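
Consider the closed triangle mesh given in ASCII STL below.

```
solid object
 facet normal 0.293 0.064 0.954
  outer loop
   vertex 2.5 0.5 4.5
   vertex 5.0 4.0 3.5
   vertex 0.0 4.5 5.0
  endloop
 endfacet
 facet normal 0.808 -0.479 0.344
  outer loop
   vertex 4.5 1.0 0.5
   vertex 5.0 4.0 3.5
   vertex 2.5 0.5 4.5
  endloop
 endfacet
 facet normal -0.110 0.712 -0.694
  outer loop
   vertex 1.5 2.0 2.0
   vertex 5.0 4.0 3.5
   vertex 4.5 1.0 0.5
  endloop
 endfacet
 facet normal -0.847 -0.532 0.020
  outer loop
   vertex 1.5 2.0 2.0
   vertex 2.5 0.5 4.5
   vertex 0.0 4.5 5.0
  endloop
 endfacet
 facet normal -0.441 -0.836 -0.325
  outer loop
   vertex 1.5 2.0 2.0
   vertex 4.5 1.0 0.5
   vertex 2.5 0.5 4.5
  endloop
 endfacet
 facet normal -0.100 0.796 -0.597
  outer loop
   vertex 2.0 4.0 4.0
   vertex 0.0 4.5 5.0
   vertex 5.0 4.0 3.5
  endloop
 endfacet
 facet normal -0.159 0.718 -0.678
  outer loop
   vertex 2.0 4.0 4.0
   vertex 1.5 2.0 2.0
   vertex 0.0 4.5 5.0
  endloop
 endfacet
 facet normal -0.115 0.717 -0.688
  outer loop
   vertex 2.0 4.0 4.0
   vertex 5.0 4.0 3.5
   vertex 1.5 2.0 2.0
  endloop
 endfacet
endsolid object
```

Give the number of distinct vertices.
6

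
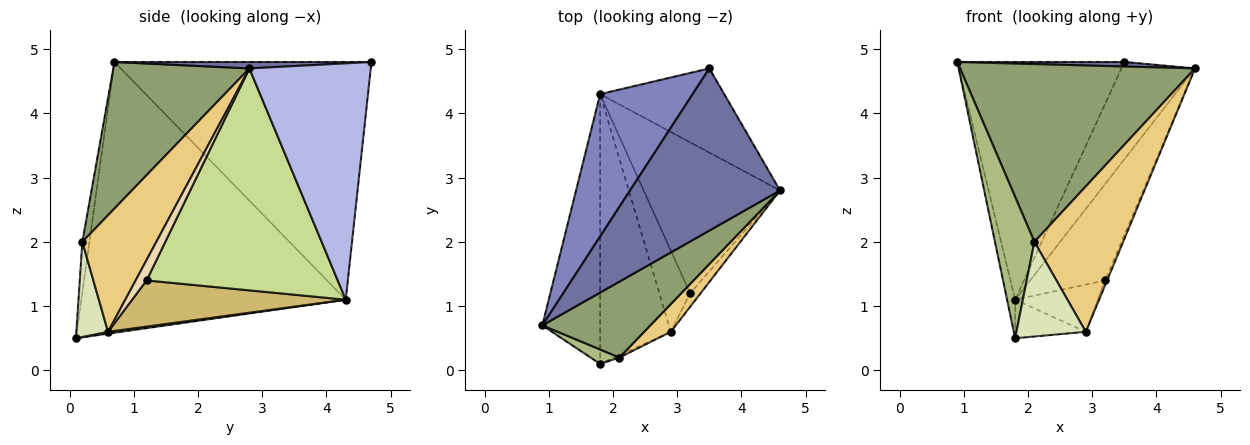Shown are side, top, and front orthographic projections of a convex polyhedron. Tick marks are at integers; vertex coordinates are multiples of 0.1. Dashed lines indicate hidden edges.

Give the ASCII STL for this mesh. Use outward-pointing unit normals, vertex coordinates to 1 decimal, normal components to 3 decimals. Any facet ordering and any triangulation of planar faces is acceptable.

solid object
 facet normal 0.043 -0.028 0.999
  outer loop
   vertex 3.5 4.7 4.8
   vertex 0.9 0.7 4.8
   vertex 4.6 2.8 4.7
  endloop
 endfacet
 facet normal -0.797 0.518 0.310
  outer loop
   vertex 1.8 4.3 1.1
   vertex 0.9 0.7 4.8
   vertex 3.5 4.7 4.8
  endloop
 endfacet
 facet normal -0.978 0.030 -0.209
  outer loop
   vertex 1.8 4.3 1.1
   vertex 1.8 0.1 0.5
   vertex 0.9 0.7 4.8
  endloop
 endfacet
 facet normal 0.780 0.473 -0.410
  outer loop
   vertex 1.8 4.3 1.1
   vertex 3.5 4.7 4.8
   vertex 4.6 2.8 4.7
  endloop
 endfacet
 facet normal 0.470 -0.812 0.346
  outer loop
   vertex 2.1 0.2 2.0
   vertex 4.6 2.8 4.7
   vertex 0.9 0.7 4.8
  endloop
 endfacet
 facet normal -0.174 -0.980 0.100
  outer loop
   vertex 2.1 0.2 2.0
   vertex 0.9 0.7 4.8
   vertex 1.8 0.1 0.5
  endloop
 endfacet
 facet normal 0.808 0.317 -0.496
  outer loop
   vertex 3.2 1.2 1.4
   vertex 1.8 4.3 1.1
   vertex 4.6 2.8 4.7
  endloop
 endfacet
 facet normal 0.415 -0.909 -0.022
  outer loop
   vertex 2.9 0.6 0.6
   vertex 2.1 0.2 2.0
   vertex 1.8 0.1 0.5
  endloop
 endfacet
 facet normal 0.026 0.141 -0.990
  outer loop
   vertex 2.9 0.6 0.6
   vertex 1.8 0.1 0.5
   vertex 1.8 4.3 1.1
  endloop
 endfacet
 facet normal 0.792 0.307 -0.527
  outer loop
   vertex 2.9 0.6 0.6
   vertex 1.8 4.3 1.1
   vertex 3.2 1.2 1.4
  endloop
 endfacet
 facet normal 0.634 -0.760 0.145
  outer loop
   vertex 2.9 0.6 0.6
   vertex 4.6 2.8 4.7
   vertex 2.1 0.2 2.0
  endloop
 endfacet
 facet normal 0.877 0.163 -0.451
  outer loop
   vertex 2.9 0.6 0.6
   vertex 3.2 1.2 1.4
   vertex 4.6 2.8 4.7
  endloop
 endfacet
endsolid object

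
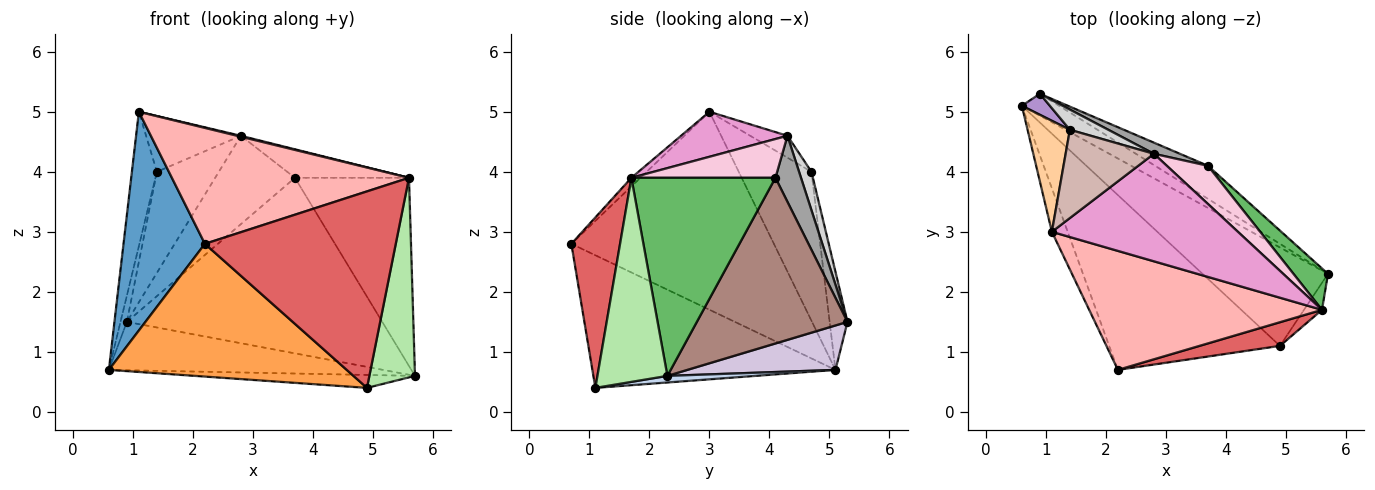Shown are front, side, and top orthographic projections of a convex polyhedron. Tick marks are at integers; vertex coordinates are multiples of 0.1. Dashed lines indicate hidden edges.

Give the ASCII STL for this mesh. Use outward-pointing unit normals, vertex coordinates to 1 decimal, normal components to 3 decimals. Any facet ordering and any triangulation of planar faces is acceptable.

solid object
 facet normal -0.925 -0.372 -0.074
  outer loop
   vertex 1.1 3.0 5.0
   vertex 0.6 5.1 0.7
   vertex 2.2 0.7 2.8
  endloop
 endfacet
 facet normal 0.052 0.130 -0.990
  outer loop
   vertex 4.9 1.1 0.4
   vertex 0.6 5.1 0.7
   vertex 5.7 2.3 0.6
  endloop
 endfacet
 facet normal -0.526 -0.514 -0.677
  outer loop
   vertex 4.9 1.1 0.4
   vertex 2.2 0.7 2.8
   vertex 0.6 5.1 0.7
  endloop
 endfacet
 facet normal -0.913 0.314 0.259
  outer loop
   vertex 1.4 4.7 4.0
   vertex 0.6 5.1 0.7
   vertex 1.1 3.0 5.0
  endloop
 endfacet
 facet normal 0.777 0.615 0.135
  outer loop
   vertex 5.6 1.7 3.9
   vertex 5.7 2.3 0.6
   vertex 3.7 4.1 3.9
  endloop
 endfacet
 facet normal 0.835 -0.545 -0.074
  outer loop
   vertex 5.6 1.7 3.9
   vertex 4.9 1.1 0.4
   vertex 5.7 2.3 0.6
  endloop
 endfacet
 facet normal 0.246 -0.962 0.116
  outer loop
   vertex 5.6 1.7 3.9
   vertex 2.2 0.7 2.8
   vertex 4.9 1.1 0.4
  endloop
 endfacet
 facet normal -0.026 -0.698 0.716
  outer loop
   vertex 5.6 1.7 3.9
   vertex 1.1 3.0 5.0
   vertex 2.2 0.7 2.8
  endloop
 endfacet
 facet normal -0.909 0.325 0.260
  outer loop
   vertex 0.9 5.3 1.5
   vertex 0.6 5.1 0.7
   vertex 1.4 4.7 4.0
  endloop
 endfacet
 facet normal 0.442 0.817 -0.370
  outer loop
   vertex 0.9 5.3 1.5
   vertex 5.7 2.3 0.6
   vertex 0.6 5.1 0.7
  endloop
 endfacet
 facet normal 0.501 0.850 -0.160
  outer loop
   vertex 0.9 5.3 1.5
   vertex 3.7 4.1 3.9
   vertex 5.7 2.3 0.6
  endloop
 endfacet
 facet normal -0.205 0.523 0.827
  outer loop
   vertex 2.8 4.3 4.6
   vertex 1.4 4.7 4.0
   vertex 1.1 3.0 5.0
  endloop
 endfacet
 facet normal 0.235 -0.008 0.972
  outer loop
   vertex 2.8 4.3 4.6
   vertex 1.1 3.0 5.0
   vertex 5.6 1.7 3.9
  endloop
 endfacet
 facet normal 0.603 0.477 0.639
  outer loop
   vertex 2.8 4.3 4.6
   vertex 5.6 1.7 3.9
   vertex 3.7 4.1 3.9
  endloop
 endfacet
 facet normal 0.303 0.946 0.119
  outer loop
   vertex 2.8 4.3 4.6
   vertex 3.7 4.1 3.9
   vertex 0.9 5.3 1.5
  endloop
 endfacet
 facet normal 0.192 0.962 0.192
  outer loop
   vertex 2.8 4.3 4.6
   vertex 0.9 5.3 1.5
   vertex 1.4 4.7 4.0
  endloop
 endfacet
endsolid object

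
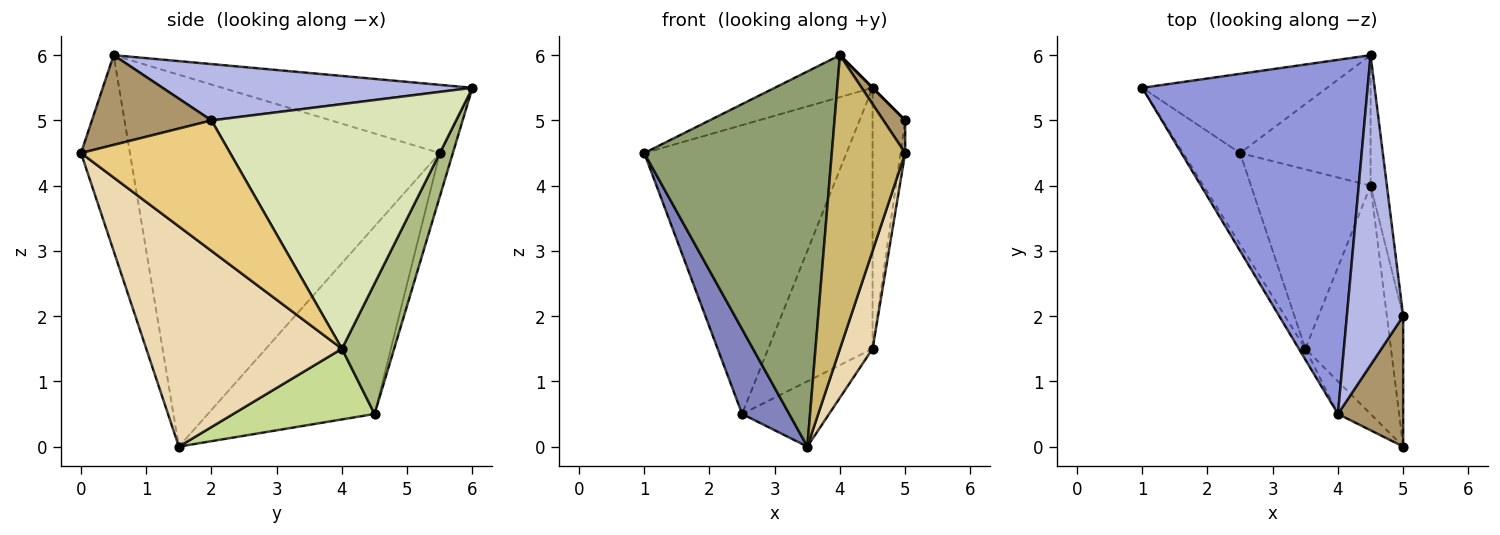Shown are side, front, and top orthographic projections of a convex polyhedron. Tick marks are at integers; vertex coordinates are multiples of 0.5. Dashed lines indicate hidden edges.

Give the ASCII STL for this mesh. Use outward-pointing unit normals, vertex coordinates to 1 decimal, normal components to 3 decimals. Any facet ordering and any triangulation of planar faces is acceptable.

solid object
 facet normal -0.062 0.963 -0.264
  outer loop
   vertex 2.5 4.5 0.5
   vertex 1.0 5.5 4.5
   vertex 4.5 6.0 5.5
  endloop
 endfacet
 facet normal -0.924 -0.261 -0.281
  outer loop
   vertex 2.5 4.5 0.5
   vertex 3.5 1.5 0.0
   vertex 1.0 5.5 4.5
  endloop
 endfacet
 facet normal -0.288 0.113 0.951
  outer loop
   vertex 4.0 0.5 6.0
   vertex 4.5 6.0 5.5
   vertex 1.0 5.5 4.5
  endloop
 endfacet
 facet normal 0.707 0.000 0.707
  outer loop
   vertex 4.0 0.5 6.0
   vertex 5.0 2.0 5.0
   vertex 4.5 6.0 5.5
  endloop
 endfacet
 facet normal -0.855 -0.518 -0.015
  outer loop
   vertex 4.0 0.5 6.0
   vertex 1.0 5.5 4.5
   vertex 3.5 1.5 0.0
  endloop
 endfacet
 facet normal 0.408 0.816 -0.408
  outer loop
   vertex 4.5 4.0 1.5
   vertex 2.5 4.5 0.5
   vertex 4.5 6.0 5.5
  endloop
 endfacet
 facet normal 0.485 0.299 -0.822
  outer loop
   vertex 4.5 4.0 1.5
   vertex 3.5 1.5 0.0
   vertex 2.5 4.5 0.5
  endloop
 endfacet
 facet normal 0.989 0.132 -0.066
  outer loop
   vertex 4.5 4.0 1.5
   vertex 4.5 6.0 5.5
   vertex 5.0 2.0 5.0
  endloop
 endfacet
 facet normal 0.800 -0.145 0.582
  outer loop
   vertex 5.0 0.0 4.5
   vertex 5.0 2.0 5.0
   vertex 4.0 0.5 6.0
  endloop
 endfacet
 facet normal -0.552 -0.829 -0.092
  outer loop
   vertex 5.0 0.0 4.5
   vertex 4.0 0.5 6.0
   vertex 3.5 1.5 0.0
  endloop
 endfacet
 facet normal 0.992 0.031 -0.124
  outer loop
   vertex 5.0 0.0 4.5
   vertex 4.5 4.0 1.5
   vertex 5.0 2.0 5.0
  endloop
 endfacet
 facet normal 0.921 -0.153 -0.358
  outer loop
   vertex 5.0 0.0 4.5
   vertex 3.5 1.5 0.0
   vertex 4.5 4.0 1.5
  endloop
 endfacet
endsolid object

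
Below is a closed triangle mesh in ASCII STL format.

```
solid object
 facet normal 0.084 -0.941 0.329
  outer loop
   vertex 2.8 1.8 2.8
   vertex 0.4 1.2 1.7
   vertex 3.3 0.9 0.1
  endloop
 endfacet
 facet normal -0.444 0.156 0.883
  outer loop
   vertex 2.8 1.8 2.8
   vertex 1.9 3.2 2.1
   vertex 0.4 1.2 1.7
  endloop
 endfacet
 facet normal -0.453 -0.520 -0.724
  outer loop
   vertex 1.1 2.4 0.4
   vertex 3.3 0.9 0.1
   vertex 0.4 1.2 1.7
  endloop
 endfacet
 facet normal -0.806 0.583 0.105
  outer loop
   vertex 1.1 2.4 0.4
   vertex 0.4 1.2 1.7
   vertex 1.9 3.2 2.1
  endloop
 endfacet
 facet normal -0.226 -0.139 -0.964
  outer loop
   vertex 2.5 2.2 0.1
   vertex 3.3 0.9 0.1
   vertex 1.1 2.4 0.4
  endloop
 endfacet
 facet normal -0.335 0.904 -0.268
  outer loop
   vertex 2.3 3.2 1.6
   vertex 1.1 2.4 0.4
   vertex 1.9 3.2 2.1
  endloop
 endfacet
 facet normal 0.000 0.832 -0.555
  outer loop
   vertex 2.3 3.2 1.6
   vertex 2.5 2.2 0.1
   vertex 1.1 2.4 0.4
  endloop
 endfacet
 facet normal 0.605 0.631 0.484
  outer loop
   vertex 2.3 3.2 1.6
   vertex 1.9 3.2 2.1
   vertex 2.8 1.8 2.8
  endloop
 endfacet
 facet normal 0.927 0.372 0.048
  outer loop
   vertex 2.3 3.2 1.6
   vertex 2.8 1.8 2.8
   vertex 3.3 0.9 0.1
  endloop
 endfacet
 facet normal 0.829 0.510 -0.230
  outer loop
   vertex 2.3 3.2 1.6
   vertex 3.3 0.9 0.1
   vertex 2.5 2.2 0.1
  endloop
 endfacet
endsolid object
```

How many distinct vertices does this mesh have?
7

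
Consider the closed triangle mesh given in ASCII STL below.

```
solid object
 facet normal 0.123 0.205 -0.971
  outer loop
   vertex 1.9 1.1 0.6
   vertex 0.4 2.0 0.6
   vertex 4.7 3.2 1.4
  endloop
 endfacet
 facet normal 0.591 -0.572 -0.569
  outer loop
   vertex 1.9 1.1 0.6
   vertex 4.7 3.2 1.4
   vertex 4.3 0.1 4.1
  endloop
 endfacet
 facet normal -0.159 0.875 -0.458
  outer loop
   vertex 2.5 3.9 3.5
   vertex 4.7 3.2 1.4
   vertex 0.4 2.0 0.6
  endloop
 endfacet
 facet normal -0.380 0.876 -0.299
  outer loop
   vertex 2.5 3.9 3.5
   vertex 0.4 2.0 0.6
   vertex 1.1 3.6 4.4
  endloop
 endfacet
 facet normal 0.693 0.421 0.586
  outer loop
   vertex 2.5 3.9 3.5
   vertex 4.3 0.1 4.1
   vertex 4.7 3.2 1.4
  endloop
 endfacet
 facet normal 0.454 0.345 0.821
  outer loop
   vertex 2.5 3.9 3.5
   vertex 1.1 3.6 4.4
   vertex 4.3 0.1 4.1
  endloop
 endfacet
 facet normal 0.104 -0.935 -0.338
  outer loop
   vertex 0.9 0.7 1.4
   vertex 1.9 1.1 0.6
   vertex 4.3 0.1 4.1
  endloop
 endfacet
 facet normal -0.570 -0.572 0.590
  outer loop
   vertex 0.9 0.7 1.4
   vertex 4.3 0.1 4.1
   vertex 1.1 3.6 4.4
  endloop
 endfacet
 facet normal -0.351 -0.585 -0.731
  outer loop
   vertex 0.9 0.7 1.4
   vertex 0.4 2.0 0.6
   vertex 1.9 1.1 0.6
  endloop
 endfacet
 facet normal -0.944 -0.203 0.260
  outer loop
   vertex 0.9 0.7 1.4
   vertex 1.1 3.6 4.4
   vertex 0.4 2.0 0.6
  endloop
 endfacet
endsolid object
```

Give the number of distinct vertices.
7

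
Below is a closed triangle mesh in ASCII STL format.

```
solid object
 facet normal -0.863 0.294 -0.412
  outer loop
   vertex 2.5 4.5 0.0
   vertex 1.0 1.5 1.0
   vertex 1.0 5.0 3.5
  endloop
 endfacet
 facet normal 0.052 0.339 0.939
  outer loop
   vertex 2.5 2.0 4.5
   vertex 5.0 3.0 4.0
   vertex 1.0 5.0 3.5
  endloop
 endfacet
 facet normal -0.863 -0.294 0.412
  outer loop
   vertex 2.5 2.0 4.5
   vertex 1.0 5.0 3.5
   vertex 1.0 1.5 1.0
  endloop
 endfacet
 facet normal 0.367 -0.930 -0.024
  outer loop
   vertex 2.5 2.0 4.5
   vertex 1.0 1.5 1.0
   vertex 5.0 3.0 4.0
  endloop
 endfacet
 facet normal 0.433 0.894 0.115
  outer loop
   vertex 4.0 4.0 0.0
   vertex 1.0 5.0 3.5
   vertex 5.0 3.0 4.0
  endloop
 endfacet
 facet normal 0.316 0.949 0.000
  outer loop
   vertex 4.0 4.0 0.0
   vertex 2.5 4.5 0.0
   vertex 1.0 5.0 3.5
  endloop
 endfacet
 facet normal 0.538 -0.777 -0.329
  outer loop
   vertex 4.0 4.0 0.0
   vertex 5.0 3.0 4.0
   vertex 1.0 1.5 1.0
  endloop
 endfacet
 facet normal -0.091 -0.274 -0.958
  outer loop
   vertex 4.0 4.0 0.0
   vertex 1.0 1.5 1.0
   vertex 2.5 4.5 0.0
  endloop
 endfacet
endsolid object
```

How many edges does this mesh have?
12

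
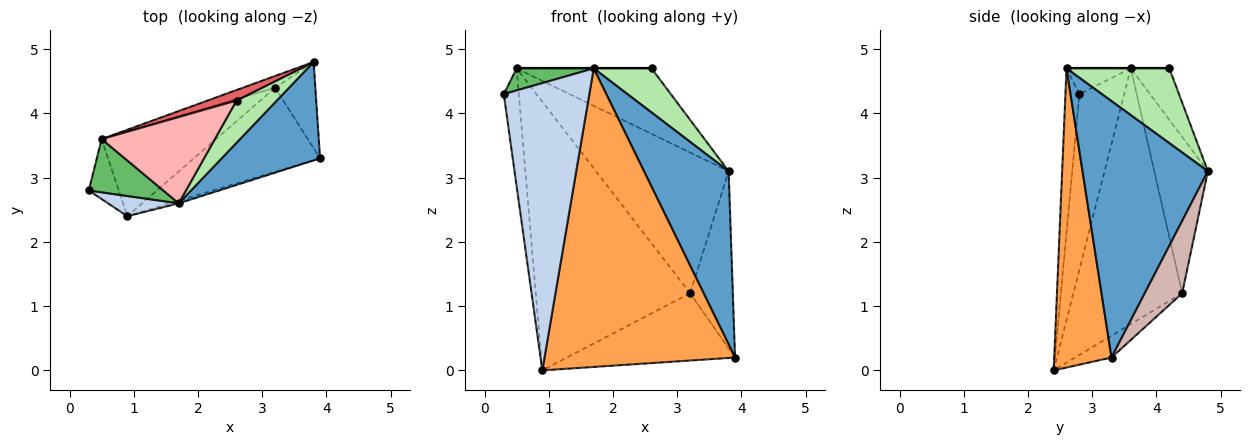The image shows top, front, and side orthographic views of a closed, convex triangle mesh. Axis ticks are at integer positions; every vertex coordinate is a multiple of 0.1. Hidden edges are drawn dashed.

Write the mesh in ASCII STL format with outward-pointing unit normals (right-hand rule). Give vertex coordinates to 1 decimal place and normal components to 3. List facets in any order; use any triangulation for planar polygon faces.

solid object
 facet normal 0.790 -0.533 0.303
  outer loop
   vertex 1.7 2.6 4.7
   vertex 3.9 3.3 0.2
   vertex 3.8 4.8 3.1
  endloop
 endfacet
 facet normal -0.160 -0.985 0.069
  outer loop
   vertex 1.7 2.6 4.7
   vertex 0.3 2.8 4.3
   vertex 0.9 2.4 0.0
  endloop
 endfacet
 facet normal 0.288 -0.958 -0.008
  outer loop
   vertex 1.7 2.6 4.7
   vertex 0.9 2.4 0.0
   vertex 3.9 3.3 0.2
  endloop
 endfacet
 facet normal -0.936 0.314 -0.160
  outer loop
   vertex 0.5 3.6 4.7
   vertex 0.9 2.4 0.0
   vertex 0.3 2.8 4.3
  endloop
 endfacet
 facet normal -0.304 -0.364 0.880
  outer loop
   vertex 0.5 3.6 4.7
   vertex 0.3 2.8 4.3
   vertex 1.7 2.6 4.7
  endloop
 endfacet
 facet normal 0.789 -0.444 0.425
  outer loop
   vertex 2.6 4.2 4.7
   vertex 1.7 2.6 4.7
   vertex 3.8 4.8 3.1
  endloop
 endfacet
 facet normal -0.271 0.950 0.153
  outer loop
   vertex 2.6 4.2 4.7
   vertex 3.8 4.8 3.1
   vertex 0.5 3.6 4.7
  endloop
 endfacet
 facet normal 0.000 0.000 1.000
  outer loop
   vertex 2.6 4.2 4.7
   vertex 0.5 3.6 4.7
   vertex 1.7 2.6 4.7
  endloop
 endfacet
 facet normal -0.558 0.791 -0.250
  outer loop
   vertex 3.2 4.4 1.2
   vertex 0.9 2.4 0.0
   vertex 0.5 3.6 4.7
  endloop
 endfacet
 facet normal -0.134 0.619 -0.774
  outer loop
   vertex 3.2 4.4 1.2
   vertex 3.9 3.3 0.2
   vertex 0.9 2.4 0.0
  endloop
 endfacet
 facet normal -0.373 0.925 -0.077
  outer loop
   vertex 3.2 4.4 1.2
   vertex 0.5 3.6 4.7
   vertex 3.8 4.8 3.1
  endloop
 endfacet
 facet normal 0.619 0.706 -0.344
  outer loop
   vertex 3.2 4.4 1.2
   vertex 3.8 4.8 3.1
   vertex 3.9 3.3 0.2
  endloop
 endfacet
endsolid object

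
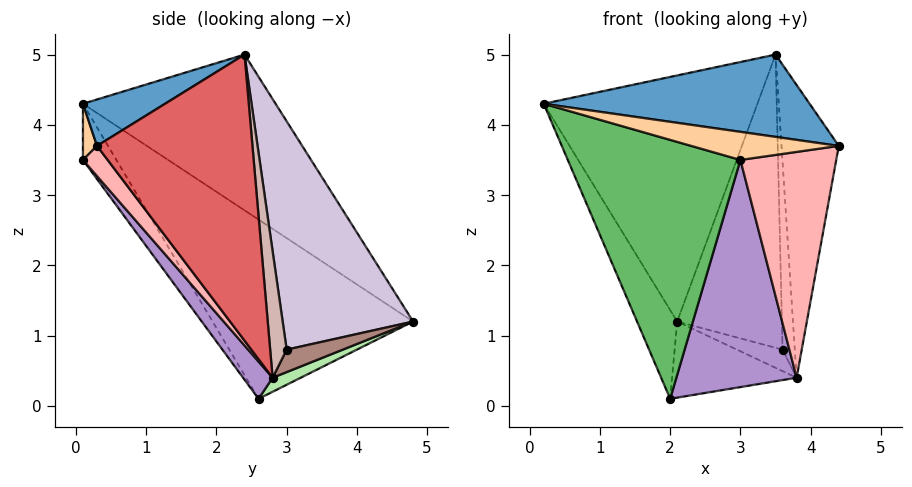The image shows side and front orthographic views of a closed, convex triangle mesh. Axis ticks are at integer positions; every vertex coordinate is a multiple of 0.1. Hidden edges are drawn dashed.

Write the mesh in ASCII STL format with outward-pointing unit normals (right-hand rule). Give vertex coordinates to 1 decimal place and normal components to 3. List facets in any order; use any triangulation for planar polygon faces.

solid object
 facet normal 0.147 -0.474 0.868
  outer loop
   vertex 3.5 2.4 5.0
   vertex 0.2 0.1 4.3
   vertex 4.4 0.3 3.7
  endloop
 endfacet
 facet normal -0.544 0.604 0.582
  outer loop
   vertex 3.5 2.4 5.0
   vertex 2.1 4.8 1.2
   vertex 0.2 0.1 4.3
  endloop
 endfacet
 facet normal -0.938 0.188 -0.290
  outer loop
   vertex 2.0 2.6 0.1
   vertex 0.2 0.1 4.3
   vertex 2.1 4.8 1.2
  endloop
 endfacet
 facet normal 0.090 -0.945 0.315
  outer loop
   vertex 3.0 0.1 3.5
   vertex 4.4 0.3 3.7
   vertex 0.2 0.1 4.3
  endloop
 endfacet
 facet normal -0.158 -0.817 -0.554
  outer loop
   vertex 3.0 0.1 3.5
   vertex 0.2 0.1 4.3
   vertex 2.0 2.6 0.1
  endloop
 endfacet
 facet normal 0.100 0.441 -0.892
  outer loop
   vertex 3.8 2.8 0.4
   vertex 2.0 2.6 0.1
   vertex 2.1 4.8 1.2
  endloop
 endfacet
 facet normal 0.934 0.344 0.091
  outer loop
   vertex 3.8 2.8 0.4
   vertex 3.5 2.4 5.0
   vertex 4.4 0.3 3.7
  endloop
 endfacet
 facet normal 0.197 -0.764 -0.615
  outer loop
   vertex 3.8 2.8 0.4
   vertex 4.4 0.3 3.7
   vertex 3.0 0.1 3.5
  endloop
 endfacet
 facet normal 0.188 -0.764 -0.617
  outer loop
   vertex 3.8 2.8 0.4
   vertex 3.0 0.1 3.5
   vertex 2.0 2.6 0.1
  endloop
 endfacet
 facet normal 0.775 0.622 0.107
  outer loop
   vertex 3.6 3.0 0.8
   vertex 2.1 4.8 1.2
   vertex 3.5 2.4 5.0
  endloop
 endfacet
 facet normal 0.774 0.629 0.073
  outer loop
   vertex 3.6 3.0 0.8
   vertex 3.8 2.8 0.4
   vertex 2.1 4.8 1.2
  endloop
 endfacet
 facet normal 0.799 0.592 0.104
  outer loop
   vertex 3.6 3.0 0.8
   vertex 3.5 2.4 5.0
   vertex 3.8 2.8 0.4
  endloop
 endfacet
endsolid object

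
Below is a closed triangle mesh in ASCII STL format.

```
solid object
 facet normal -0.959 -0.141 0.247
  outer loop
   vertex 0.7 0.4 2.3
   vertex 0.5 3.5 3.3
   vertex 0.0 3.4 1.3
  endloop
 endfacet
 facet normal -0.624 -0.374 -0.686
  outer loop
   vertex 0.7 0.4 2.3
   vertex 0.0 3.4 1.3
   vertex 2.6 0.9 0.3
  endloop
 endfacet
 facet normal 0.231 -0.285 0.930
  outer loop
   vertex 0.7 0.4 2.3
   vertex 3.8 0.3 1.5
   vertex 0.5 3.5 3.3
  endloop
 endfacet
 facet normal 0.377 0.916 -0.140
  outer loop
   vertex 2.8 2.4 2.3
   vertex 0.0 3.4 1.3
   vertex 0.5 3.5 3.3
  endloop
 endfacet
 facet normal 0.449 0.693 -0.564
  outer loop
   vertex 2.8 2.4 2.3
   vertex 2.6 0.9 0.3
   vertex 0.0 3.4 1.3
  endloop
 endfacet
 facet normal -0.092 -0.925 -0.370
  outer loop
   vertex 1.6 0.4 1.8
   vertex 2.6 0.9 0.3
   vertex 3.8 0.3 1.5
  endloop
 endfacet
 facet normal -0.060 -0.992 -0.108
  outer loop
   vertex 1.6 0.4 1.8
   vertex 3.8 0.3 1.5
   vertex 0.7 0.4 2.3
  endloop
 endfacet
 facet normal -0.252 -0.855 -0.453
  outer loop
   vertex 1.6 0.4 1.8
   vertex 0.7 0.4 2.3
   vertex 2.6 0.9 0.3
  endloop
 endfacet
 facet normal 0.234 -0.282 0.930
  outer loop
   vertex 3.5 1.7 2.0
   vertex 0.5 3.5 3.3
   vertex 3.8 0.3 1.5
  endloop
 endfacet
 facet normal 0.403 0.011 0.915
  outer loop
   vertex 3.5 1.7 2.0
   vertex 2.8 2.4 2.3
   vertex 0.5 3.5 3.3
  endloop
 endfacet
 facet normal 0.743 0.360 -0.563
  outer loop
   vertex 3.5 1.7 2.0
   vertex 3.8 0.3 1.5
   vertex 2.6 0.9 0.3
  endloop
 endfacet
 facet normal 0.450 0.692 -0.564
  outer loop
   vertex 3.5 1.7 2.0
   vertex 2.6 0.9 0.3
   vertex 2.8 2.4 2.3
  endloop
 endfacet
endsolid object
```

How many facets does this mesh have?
12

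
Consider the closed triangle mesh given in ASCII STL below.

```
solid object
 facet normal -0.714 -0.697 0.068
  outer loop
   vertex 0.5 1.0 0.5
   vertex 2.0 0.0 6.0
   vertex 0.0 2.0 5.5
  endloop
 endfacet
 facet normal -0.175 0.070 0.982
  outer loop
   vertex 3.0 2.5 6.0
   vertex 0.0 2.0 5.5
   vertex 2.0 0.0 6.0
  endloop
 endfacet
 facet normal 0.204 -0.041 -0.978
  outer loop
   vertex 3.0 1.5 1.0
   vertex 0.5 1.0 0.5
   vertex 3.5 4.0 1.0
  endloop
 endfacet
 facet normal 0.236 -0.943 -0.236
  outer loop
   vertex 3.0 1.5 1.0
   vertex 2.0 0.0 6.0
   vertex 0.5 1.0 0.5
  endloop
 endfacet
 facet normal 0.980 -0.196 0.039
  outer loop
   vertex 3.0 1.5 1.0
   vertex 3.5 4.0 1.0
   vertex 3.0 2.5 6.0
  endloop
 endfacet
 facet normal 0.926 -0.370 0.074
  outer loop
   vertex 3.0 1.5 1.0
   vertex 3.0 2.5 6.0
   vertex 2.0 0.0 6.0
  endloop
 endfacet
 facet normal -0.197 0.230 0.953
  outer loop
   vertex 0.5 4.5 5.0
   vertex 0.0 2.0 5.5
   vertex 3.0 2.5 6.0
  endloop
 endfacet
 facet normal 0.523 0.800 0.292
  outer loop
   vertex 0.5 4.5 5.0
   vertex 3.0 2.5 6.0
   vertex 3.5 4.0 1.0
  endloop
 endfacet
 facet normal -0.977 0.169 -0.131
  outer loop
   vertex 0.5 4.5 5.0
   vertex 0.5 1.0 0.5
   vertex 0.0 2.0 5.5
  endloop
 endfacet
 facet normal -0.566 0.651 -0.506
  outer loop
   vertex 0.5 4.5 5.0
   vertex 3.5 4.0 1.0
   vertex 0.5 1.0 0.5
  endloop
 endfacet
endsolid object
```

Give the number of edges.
15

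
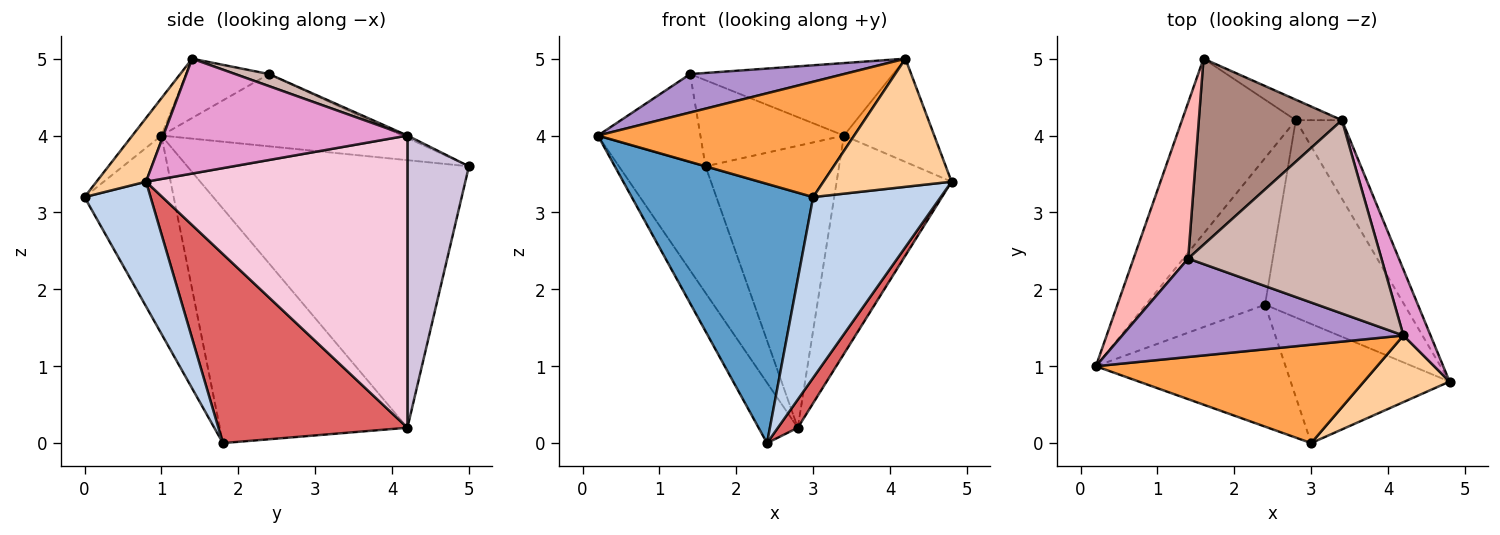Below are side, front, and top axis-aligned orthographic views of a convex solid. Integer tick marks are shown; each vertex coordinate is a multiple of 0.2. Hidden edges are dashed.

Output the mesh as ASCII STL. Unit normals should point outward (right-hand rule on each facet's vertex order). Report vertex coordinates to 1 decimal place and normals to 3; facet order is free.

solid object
 facet normal -0.406 -0.827 -0.389
  outer loop
   vertex 3.0 0.0 3.2
   vertex 0.2 1.0 4.0
   vertex 2.4 1.8 0.0
  endloop
 endfacet
 facet normal 0.397 -0.766 -0.505
  outer loop
   vertex 3.0 0.0 3.2
   vertex 2.4 1.8 0.0
   vertex 4.8 0.8 3.4
  endloop
 endfacet
 facet normal -0.086 -0.758 0.647
  outer loop
   vertex 3.0 0.0 3.2
   vertex 4.2 1.4 5.0
   vertex 0.2 1.0 4.0
  endloop
 endfacet
 facet normal 0.324 -0.839 0.436
  outer loop
   vertex 3.0 0.0 3.2
   vertex 4.8 0.8 3.4
   vertex 4.2 1.4 5.0
  endloop
 endfacet
 facet normal -0.885 0.272 -0.377
  outer loop
   vertex 2.8 4.2 0.2
   vertex 0.2 1.0 4.0
   vertex 1.6 5.0 3.6
  endloop
 endfacet
 facet normal -0.876 0.183 -0.445
  outer loop
   vertex 2.8 4.2 0.2
   vertex 2.4 1.8 0.0
   vertex 0.2 1.0 4.0
  endloop
 endfacet
 facet normal 0.802 -0.084 -0.591
  outer loop
   vertex 2.8 4.2 0.2
   vertex 4.8 0.8 3.4
   vertex 2.4 1.8 0.0
  endloop
 endfacet
 facet normal -0.756 0.322 0.571
  outer loop
   vertex 1.4 2.4 4.8
   vertex 1.6 5.0 3.6
   vertex 0.2 1.0 4.0
  endloop
 endfacet
 facet normal -0.193 -0.357 0.914
  outer loop
   vertex 1.4 2.4 4.8
   vertex 0.2 1.0 4.0
   vertex 4.2 1.4 5.0
  endloop
 endfacet
 facet normal 0.417 0.906 -0.066
  outer loop
   vertex 3.4 4.2 4.0
   vertex 2.8 4.2 0.2
   vertex 1.6 5.0 3.6
  endloop
 endfacet
 facet normal -0.015 0.420 0.907
  outer loop
   vertex 3.4 4.2 4.0
   vertex 1.6 5.0 3.6
   vertex 1.4 2.4 4.8
  endloop
 endfacet
 facet normal 0.058 0.351 0.935
  outer loop
   vertex 3.4 4.2 4.0
   vertex 1.4 2.4 4.8
   vertex 4.2 1.4 5.0
  endloop
 endfacet
 facet normal 0.916 0.339 0.216
  outer loop
   vertex 3.4 4.2 4.0
   vertex 4.2 1.4 5.0
   vertex 4.8 0.8 3.4
  endloop
 endfacet
 facet normal 0.906 0.398 -0.143
  outer loop
   vertex 3.4 4.2 4.0
   vertex 4.8 0.8 3.4
   vertex 2.8 4.2 0.2
  endloop
 endfacet
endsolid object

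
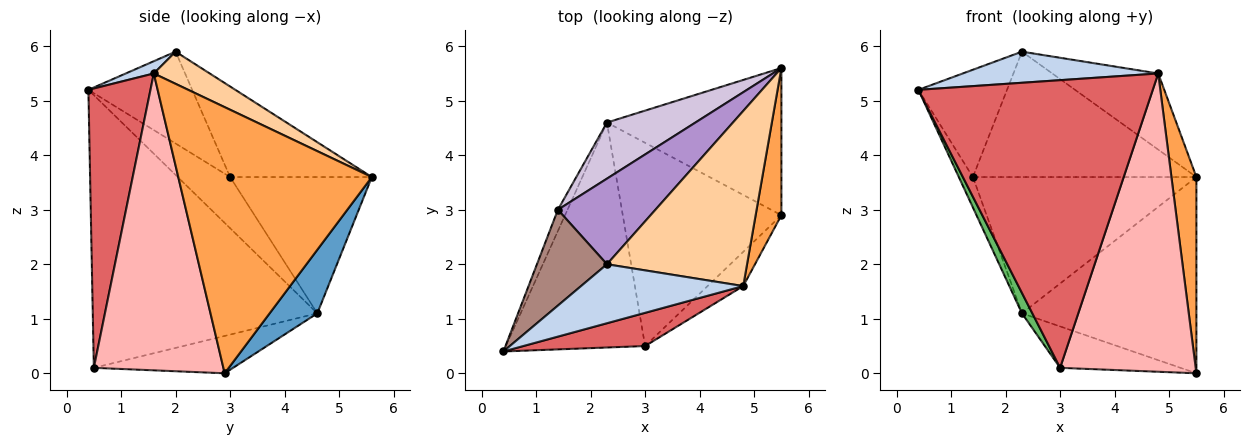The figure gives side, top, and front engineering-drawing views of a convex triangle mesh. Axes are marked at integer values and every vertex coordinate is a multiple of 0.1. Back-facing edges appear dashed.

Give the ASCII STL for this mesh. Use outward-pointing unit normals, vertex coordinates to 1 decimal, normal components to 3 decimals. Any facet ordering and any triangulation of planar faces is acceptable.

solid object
 facet normal 0.214 0.782 -0.586
  outer loop
   vertex 2.3 4.6 1.1
   vertex 5.5 5.6 3.6
   vertex 5.5 2.9 0.0
  endloop
 endfacet
 facet normal 0.067 -0.465 0.883
  outer loop
   vertex 4.8 1.6 5.5
   vertex 2.3 2.0 5.9
   vertex 0.4 0.4 5.2
  endloop
 endfacet
 facet normal 0.987 -0.127 0.096
  outer loop
   vertex 4.8 1.6 5.5
   vertex 5.5 2.9 0.0
   vertex 5.5 5.6 3.6
  endloop
 endfacet
 facet normal 0.206 0.390 0.897
  outer loop
   vertex 4.8 1.6 5.5
   vertex 5.5 5.6 3.6
   vertex 2.3 2.0 5.9
  endloop
 endfacet
 facet normal -0.890 -0.041 -0.454
  outer loop
   vertex 3.0 0.5 0.1
   vertex 0.4 0.4 5.2
   vertex 2.3 4.6 1.1
  endloop
 endfacet
 facet normal -0.225 0.194 -0.955
  outer loop
   vertex 3.0 0.5 0.1
   vertex 2.3 4.6 1.1
   vertex 5.5 2.9 0.0
  endloop
 endfacet
 facet normal 0.254 -0.961 0.111
  outer loop
   vertex 3.0 0.5 0.1
   vertex 4.8 1.6 5.5
   vertex 0.4 0.4 5.2
  endloop
 endfacet
 facet normal 0.688 -0.721 -0.083
  outer loop
   vertex 3.0 0.5 0.1
   vertex 5.5 2.9 0.0
   vertex 4.8 1.6 5.5
  endloop
 endfacet
 facet normal -0.464 0.732 0.500
  outer loop
   vertex 1.4 3.0 3.6
   vertex 2.3 2.0 5.9
   vertex 5.5 5.6 3.6
  endloop
 endfacet
 facet normal -0.506 0.798 0.328
  outer loop
   vertex 1.4 3.0 3.6
   vertex 5.5 5.6 3.6
   vertex 2.3 4.6 1.1
  endloop
 endfacet
 facet normal -0.658 0.562 0.502
  outer loop
   vertex 1.4 3.0 3.6
   vertex 0.4 0.4 5.2
   vertex 2.3 2.0 5.9
  endloop
 endfacet
 facet normal -0.950 0.256 -0.178
  outer loop
   vertex 1.4 3.0 3.6
   vertex 2.3 4.6 1.1
   vertex 0.4 0.4 5.2
  endloop
 endfacet
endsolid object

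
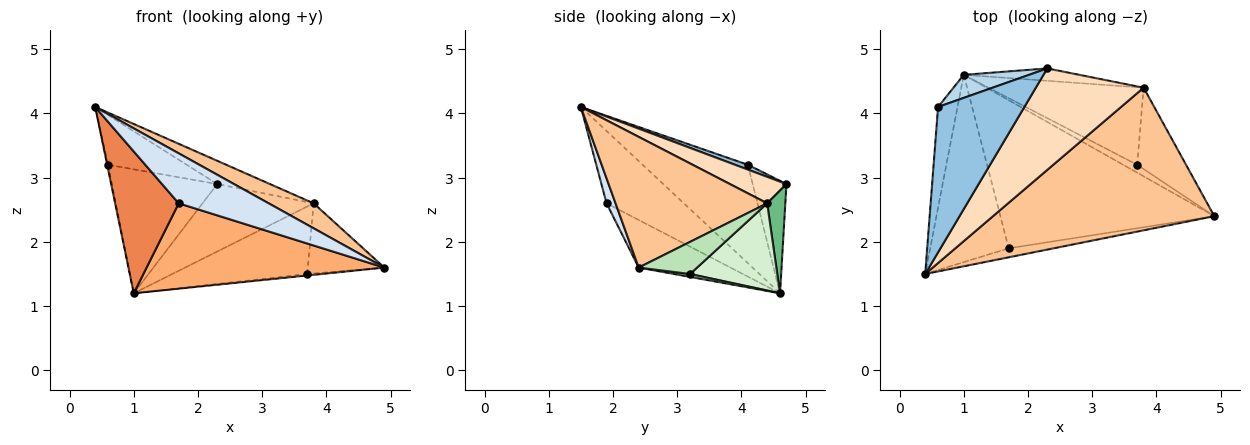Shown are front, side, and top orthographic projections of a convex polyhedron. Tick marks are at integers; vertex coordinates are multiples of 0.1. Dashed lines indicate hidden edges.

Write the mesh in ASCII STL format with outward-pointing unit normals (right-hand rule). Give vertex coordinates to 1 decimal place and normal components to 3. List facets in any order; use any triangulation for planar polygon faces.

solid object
 facet normal -0.981 0.008 -0.194
  outer loop
   vertex 0.6 4.1 3.2
   vertex 1.0 4.6 1.2
   vertex 0.4 1.5 4.1
  endloop
 endfacet
 facet normal 0.053 0.323 0.945
  outer loop
   vertex 0.6 4.1 3.2
   vertex 0.4 1.5 4.1
   vertex 2.3 4.7 2.9
  endloop
 endfacet
 facet normal -0.300 0.938 0.174
  outer loop
   vertex 0.6 4.1 3.2
   vertex 2.3 4.7 2.9
   vertex 1.0 4.6 1.2
  endloop
 endfacet
 facet normal 0.098 -0.979 -0.176
  outer loop
   vertex 1.7 1.9 2.6
   vertex 4.9 2.4 1.6
   vertex 0.4 1.5 4.1
  endloop
 endfacet
 facet normal -0.592 -0.487 -0.643
  outer loop
   vertex 1.7 1.9 2.6
   vertex 0.4 1.5 4.1
   vertex 1.0 4.6 1.2
  endloop
 endfacet
 facet normal -0.189 -0.490 -0.851
  outer loop
   vertex 1.7 1.9 2.6
   vertex 1.0 4.6 1.2
   vertex 4.9 2.4 1.6
  endloop
 endfacet
 facet normal 0.503 -0.149 0.851
  outer loop
   vertex 3.8 4.4 2.6
   vertex 0.4 1.5 4.1
   vertex 4.9 2.4 1.6
  endloop
 endfacet
 facet normal 0.233 0.217 0.948
  outer loop
   vertex 3.8 4.4 2.6
   vertex 2.3 4.7 2.9
   vertex 0.4 1.5 4.1
  endloop
 endfacet
 facet normal 0.159 0.971 -0.178
  outer loop
   vertex 3.8 4.4 2.6
   vertex 1.0 4.6 1.2
   vertex 2.3 4.7 2.9
  endloop
 endfacet
 facet normal 0.201 0.181 -0.963
  outer loop
   vertex 3.7 3.2 1.5
   vertex 4.9 2.4 1.6
   vertex 1.0 4.6 1.2
  endloop
 endfacet
 facet normal 0.446 0.584 -0.678
  outer loop
   vertex 3.7 3.2 1.5
   vertex 3.8 4.4 2.6
   vertex 4.9 2.4 1.6
  endloop
 endfacet
 facet normal 0.390 0.604 -0.695
  outer loop
   vertex 3.7 3.2 1.5
   vertex 1.0 4.6 1.2
   vertex 3.8 4.4 2.6
  endloop
 endfacet
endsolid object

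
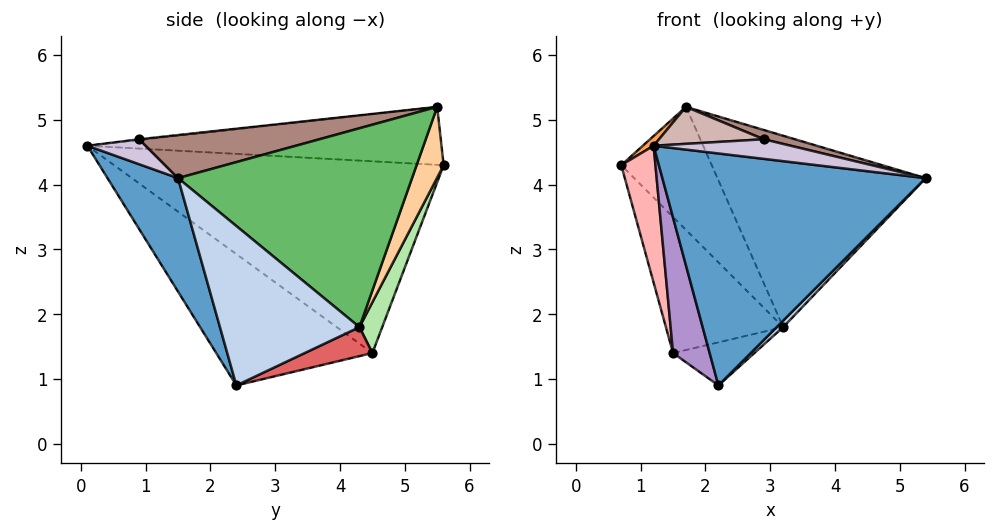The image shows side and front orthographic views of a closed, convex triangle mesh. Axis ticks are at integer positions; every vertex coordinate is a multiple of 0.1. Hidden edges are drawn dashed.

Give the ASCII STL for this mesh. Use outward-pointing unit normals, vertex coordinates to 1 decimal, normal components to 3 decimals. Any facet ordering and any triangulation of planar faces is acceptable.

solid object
 facet normal 0.229 -0.853 -0.469
  outer loop
   vertex 2.2 2.4 0.9
   vertex 5.4 1.5 4.1
   vertex 1.2 0.1 4.6
  endloop
 endfacet
 facet normal 0.702 -0.033 -0.711
  outer loop
   vertex 3.2 4.3 1.8
   vertex 5.4 1.5 4.1
   vertex 2.2 2.4 0.9
  endloop
 endfacet
 facet normal -0.670 -0.020 0.742
  outer loop
   vertex 1.7 5.5 5.2
   vertex 0.7 5.6 4.3
   vertex 1.2 0.1 4.6
  endloop
 endfacet
 facet normal 0.280 0.937 -0.207
  outer loop
   vertex 1.7 5.5 5.2
   vertex 3.2 4.3 1.8
   vertex 0.7 5.6 4.3
  endloop
 endfacet
 facet normal 0.744 0.662 0.094
  outer loop
   vertex 1.7 5.5 5.2
   vertex 5.4 1.5 4.1
   vertex 3.2 4.3 1.8
  endloop
 endfacet
 facet normal 0.182 0.935 -0.305
  outer loop
   vertex 1.5 4.5 1.4
   vertex 0.7 5.6 4.3
   vertex 3.2 4.3 1.8
  endloop
 endfacet
 facet normal 0.252 0.303 -0.919
  outer loop
   vertex 1.5 4.5 1.4
   vertex 3.2 4.3 1.8
   vertex 2.2 2.4 0.9
  endloop
 endfacet
 facet normal -0.968 -0.101 -0.229
  outer loop
   vertex 1.5 4.5 1.4
   vertex 1.2 0.1 4.6
   vertex 0.7 5.6 4.3
  endloop
 endfacet
 facet normal -0.902 -0.211 -0.375
  outer loop
   vertex 1.5 4.5 1.4
   vertex 2.2 2.4 0.9
   vertex 1.2 0.1 4.6
  endloop
 endfacet
 facet normal 0.319 -0.750 0.579
  outer loop
   vertex 2.9 0.9 4.7
   vertex 1.2 0.1 4.6
   vertex 5.4 1.5 4.1
  endloop
 endfacet
 facet normal 0.243 -0.042 0.969
  outer loop
   vertex 2.9 0.9 4.7
   vertex 5.4 1.5 4.1
   vertex 1.7 5.5 5.2
  endloop
 endfacet
 facet normal -0.007 -0.110 0.994
  outer loop
   vertex 2.9 0.9 4.7
   vertex 1.7 5.5 5.2
   vertex 1.2 0.1 4.6
  endloop
 endfacet
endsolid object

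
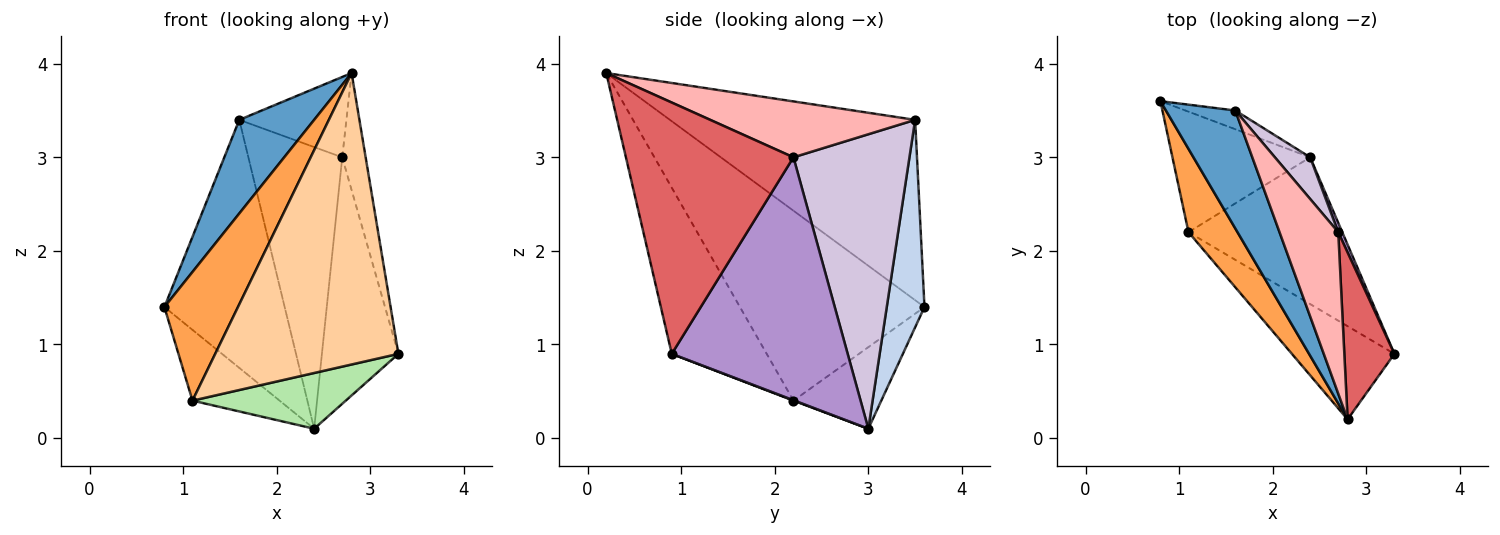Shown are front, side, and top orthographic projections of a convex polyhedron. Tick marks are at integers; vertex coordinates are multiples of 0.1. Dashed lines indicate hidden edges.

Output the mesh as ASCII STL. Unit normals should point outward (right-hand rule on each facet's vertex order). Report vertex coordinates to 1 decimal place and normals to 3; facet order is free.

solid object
 facet normal -0.898 -0.274 0.345
  outer loop
   vertex 1.6 3.5 3.4
   vertex 0.8 3.6 1.4
   vertex 2.8 0.2 3.9
  endloop
 endfacet
 facet normal 0.299 0.952 -0.072
  outer loop
   vertex 1.6 3.5 3.4
   vertex 2.4 3.0 0.1
   vertex 0.8 3.6 1.4
  endloop
 endfacet
 facet normal -0.903 -0.360 0.233
  outer loop
   vertex 1.1 2.2 0.4
   vertex 2.8 0.2 3.9
   vertex 0.8 3.6 1.4
  endloop
 endfacet
 facet normal -0.443 -0.854 -0.273
  outer loop
   vertex 1.1 2.2 0.4
   vertex 3.3 0.9 0.9
   vertex 2.8 0.2 3.9
  endloop
 endfacet
 facet normal -0.455 0.451 -0.768
  outer loop
   vertex 1.1 2.2 0.4
   vertex 0.8 3.6 1.4
   vertex 2.4 3.0 0.1
  endloop
 endfacet
 facet normal 0.003 -0.355 -0.935
  outer loop
   vertex 1.1 2.2 0.4
   vertex 2.4 3.0 0.1
   vertex 3.3 0.9 0.9
  endloop
 endfacet
 facet normal 0.972 0.136 0.194
  outer loop
   vertex 2.7 2.2 3.0
   vertex 2.8 0.2 3.9
   vertex 3.3 0.9 0.9
  endloop
 endfacet
 facet normal 0.649 0.339 0.681
  outer loop
   vertex 2.7 2.2 3.0
   vertex 1.6 3.5 3.4
   vertex 2.8 0.2 3.9
  endloop
 endfacet
 facet normal 0.917 0.399 0.015
  outer loop
   vertex 2.7 2.2 3.0
   vertex 3.3 0.9 0.9
   vertex 2.4 3.0 0.1
  endloop
 endfacet
 facet normal 0.774 0.626 0.093
  outer loop
   vertex 2.7 2.2 3.0
   vertex 2.4 3.0 0.1
   vertex 1.6 3.5 3.4
  endloop
 endfacet
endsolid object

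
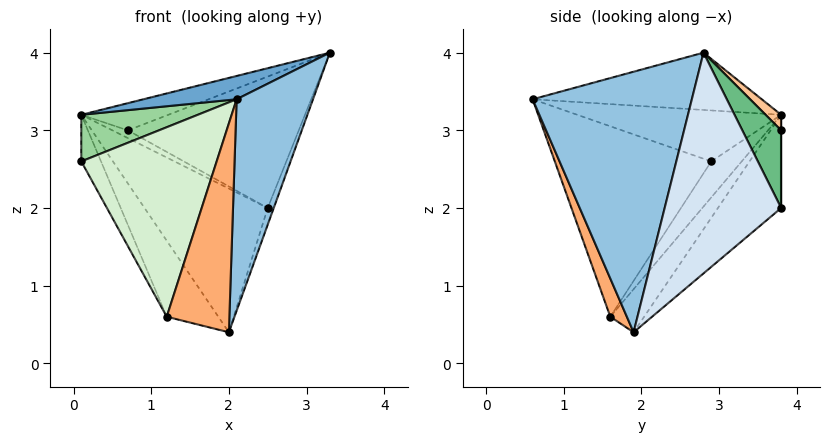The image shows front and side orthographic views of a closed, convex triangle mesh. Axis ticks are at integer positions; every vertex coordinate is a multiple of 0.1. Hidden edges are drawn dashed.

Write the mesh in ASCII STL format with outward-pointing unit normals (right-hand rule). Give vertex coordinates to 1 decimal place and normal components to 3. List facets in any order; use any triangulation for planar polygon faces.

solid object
 facet normal -0.274 -0.111 0.955
  outer loop
   vertex 2.1 0.6 3.4
   vertex 3.3 2.8 4.0
   vertex 0.1 3.8 3.2
  endloop
 endfacet
 facet normal 0.881 -0.423 -0.213
  outer loop
   vertex 2.0 1.9 0.4
   vertex 3.3 2.8 4.0
   vertex 2.1 0.6 3.4
  endloop
 endfacet
 facet normal -0.337 0.657 -0.674
  outer loop
   vertex 2.5 3.8 2.0
   vertex 2.0 1.9 0.4
   vertex 0.1 3.8 3.2
  endloop
 endfacet
 facet normal 0.936 0.049 -0.350
  outer loop
   vertex 2.5 3.8 2.0
   vertex 3.3 2.8 4.0
   vertex 2.0 1.9 0.4
  endloop
 endfacet
 facet normal -0.400 0.609 -0.685
  outer loop
   vertex 1.2 1.6 0.6
   vertex 0.1 3.8 3.2
   vertex 2.0 1.9 0.4
  endloop
 endfacet
 facet normal 0.235 -0.889 -0.393
  outer loop
   vertex 1.2 1.6 0.6
   vertex 2.0 1.9 0.4
   vertex 2.1 0.6 3.4
  endloop
 endfacet
 facet normal 0.155 0.871 0.466
  outer loop
   vertex 0.7 3.8 3.0
   vertex 0.1 3.8 3.2
   vertex 3.3 2.8 4.0
  endloop
 endfacet
 facet normal 0.000 1.000 0.000
  outer loop
   vertex 0.7 3.8 3.0
   vertex 2.5 3.8 2.0
   vertex 0.1 3.8 3.2
  endloop
 endfacet
 facet normal 0.206 0.906 0.371
  outer loop
   vertex 0.7 3.8 3.0
   vertex 3.3 2.8 4.0
   vertex 2.5 3.8 2.0
  endloop
 endfacet
 facet normal -0.697 -0.398 0.597
  outer loop
   vertex 0.1 2.9 2.6
   vertex 2.1 0.6 3.4
   vertex 0.1 3.8 3.2
  endloop
 endfacet
 facet normal -0.651 0.421 -0.632
  outer loop
   vertex 0.1 2.9 2.6
   vertex 0.1 3.8 3.2
   vertex 1.2 1.6 0.6
  endloop
 endfacet
 facet normal -0.756 -0.654 0.009
  outer loop
   vertex 0.1 2.9 2.6
   vertex 1.2 1.6 0.6
   vertex 2.1 0.6 3.4
  endloop
 endfacet
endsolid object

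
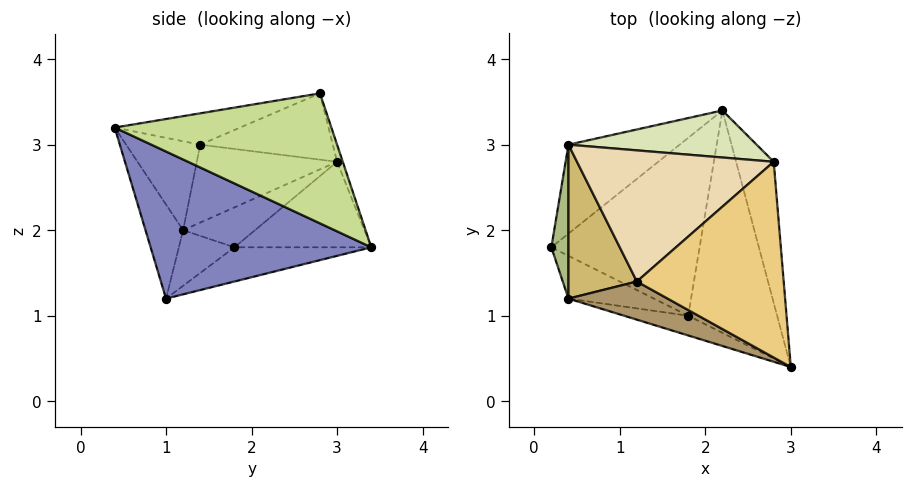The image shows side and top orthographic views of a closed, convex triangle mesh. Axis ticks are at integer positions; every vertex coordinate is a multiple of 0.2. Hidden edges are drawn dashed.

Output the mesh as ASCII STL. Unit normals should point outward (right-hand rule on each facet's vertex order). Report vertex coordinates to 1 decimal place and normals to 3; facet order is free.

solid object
 facet normal -0.216 0.271 -0.938
  outer loop
   vertex 1.8 1.0 1.2
   vertex 0.2 1.8 1.8
   vertex 2.2 3.4 1.8
  endloop
 endfacet
 facet normal 0.856 -0.013 -0.517
  outer loop
   vertex 1.8 1.0 1.2
   vertex 2.2 3.4 1.8
   vertex 3.0 0.4 3.2
  endloop
 endfacet
 facet normal -0.485 0.606 -0.630
  outer loop
   vertex 0.4 3.0 2.8
   vertex 2.2 3.4 1.8
   vertex 0.2 1.8 1.8
  endloop
 endfacet
 facet normal -0.495 -0.419 -0.761
  outer loop
   vertex 0.4 1.2 2.0
   vertex 0.2 1.8 1.8
   vertex 1.8 1.0 1.2
  endloop
 endfacet
 facet normal -0.225 -0.962 -0.154
  outer loop
   vertex 0.4 1.2 2.0
   vertex 1.8 1.0 1.2
   vertex 3.0 0.4 3.2
  endloop
 endfacet
 facet normal -0.905 -0.172 0.388
  outer loop
   vertex 0.4 1.2 2.0
   vertex 0.4 3.0 2.8
   vertex 0.2 1.8 1.8
  endloop
 endfacet
 facet normal 0.953 0.125 -0.276
  outer loop
   vertex 2.8 2.8 3.6
   vertex 3.0 0.4 3.2
   vertex 2.2 3.4 1.8
  endloop
 endfacet
 facet normal -0.030 0.945 0.325
  outer loop
   vertex 2.8 2.8 3.6
   vertex 2.2 3.4 1.8
   vertex 0.4 3.0 2.8
  endloop
 endfacet
 facet normal -0.460 -0.725 0.513
  outer loop
   vertex 1.2 1.4 3.0
   vertex 0.4 1.2 2.0
   vertex 3.0 0.4 3.2
  endloop
 endfacet
 facet normal -0.721 -0.281 0.633
  outer loop
   vertex 1.2 1.4 3.0
   vertex 0.4 3.0 2.8
   vertex 0.4 1.2 2.0
  endloop
 endfacet
 facet normal -0.206 -0.178 0.962
  outer loop
   vertex 1.2 1.4 3.0
   vertex 3.0 0.4 3.2
   vertex 2.8 2.8 3.6
  endloop
 endfacet
 facet normal -0.319 -0.041 0.947
  outer loop
   vertex 1.2 1.4 3.0
   vertex 2.8 2.8 3.6
   vertex 0.4 3.0 2.8
  endloop
 endfacet
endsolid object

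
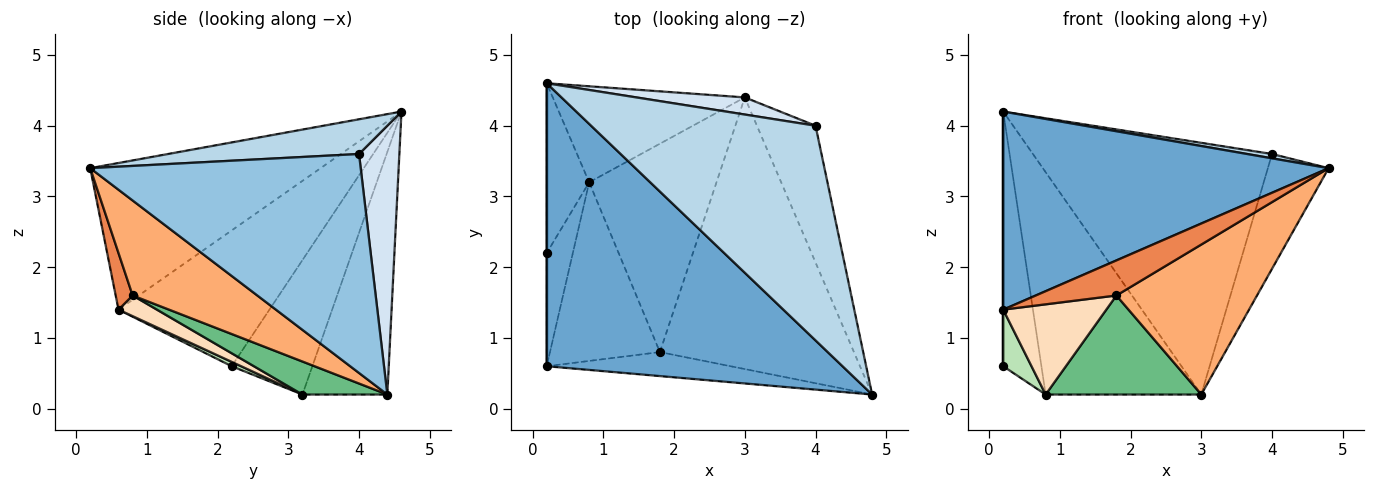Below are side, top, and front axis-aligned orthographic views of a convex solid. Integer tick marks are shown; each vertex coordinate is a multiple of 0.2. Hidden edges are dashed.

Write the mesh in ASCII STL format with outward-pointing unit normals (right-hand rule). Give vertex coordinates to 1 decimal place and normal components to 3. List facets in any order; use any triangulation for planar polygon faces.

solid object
 facet normal -0.376 -0.531 0.759
  outer loop
   vertex 0.2 4.6 4.2
   vertex 0.2 0.6 1.4
   vertex 4.8 0.2 3.4
  endloop
 endfacet
 facet normal 0.944 0.212 -0.253
  outer loop
   vertex 4.0 4.0 3.6
   vertex 4.8 0.2 3.4
   vertex 3.0 4.4 0.2
  endloop
 endfacet
 facet normal 0.153 -0.020 0.988
  outer loop
   vertex 4.0 4.0 3.6
   vertex 0.2 4.6 4.2
   vertex 4.8 0.2 3.4
  endloop
 endfacet
 facet normal 0.166 0.984 0.067
  outer loop
   vertex 4.0 4.0 3.6
   vertex 3.0 4.4 0.2
   vertex 0.2 4.6 4.2
  endloop
 endfacet
 facet normal 0.171 -0.813 -0.556
  outer loop
   vertex 1.8 0.8 1.6
   vertex 4.8 0.2 3.4
   vertex 0.2 0.6 1.4
  endloop
 endfacet
 facet normal 0.394 -0.444 -0.805
  outer loop
   vertex 1.8 0.8 1.6
   vertex 3.0 4.4 0.2
   vertex 4.8 0.2 3.4
  endloop
 endfacet
 facet normal -0.448 0.821 -0.354
  outer loop
   vertex 0.8 3.2 0.2
   vertex 0.2 4.6 4.2
   vertex 3.0 4.4 0.2
  endloop
 endfacet
 facet normal 0.166 -0.445 -0.880
  outer loop
   vertex 0.8 3.2 0.2
   vertex 1.8 0.8 1.6
   vertex 0.2 0.6 1.4
  endloop
 endfacet
 facet normal 0.228 -0.418 -0.879
  outer loop
   vertex 0.8 3.2 0.2
   vertex 3.0 4.4 0.2
   vertex 1.8 0.8 1.6
  endloop
 endfacet
 facet normal -1.000 0.000 0.000
  outer loop
   vertex 0.2 2.2 0.6
   vertex 0.2 0.6 1.4
   vertex 0.2 4.6 4.2
  endloop
 endfacet
 facet normal 0.147 -0.442 -0.885
  outer loop
   vertex 0.2 2.2 0.6
   vertex 0.8 3.2 0.2
   vertex 0.2 0.6 1.4
  endloop
 endfacet
 facet normal -0.869 0.412 -0.274
  outer loop
   vertex 0.2 2.2 0.6
   vertex 0.2 4.6 4.2
   vertex 0.8 3.2 0.2
  endloop
 endfacet
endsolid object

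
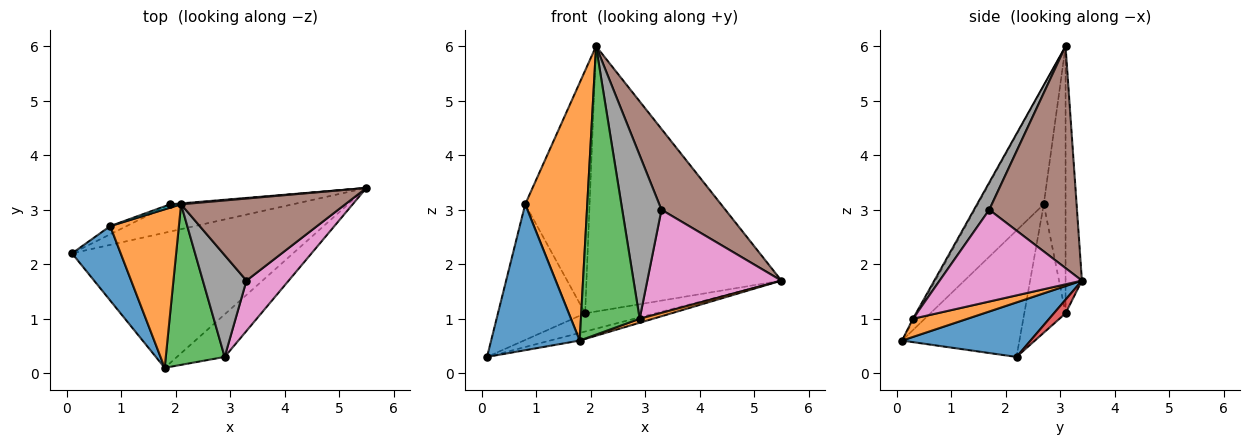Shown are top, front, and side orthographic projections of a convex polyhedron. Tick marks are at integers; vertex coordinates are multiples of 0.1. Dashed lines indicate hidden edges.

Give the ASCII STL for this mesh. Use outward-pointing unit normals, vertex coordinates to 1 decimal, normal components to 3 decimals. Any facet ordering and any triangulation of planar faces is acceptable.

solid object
 facet normal 0.239 0.055 -0.969
  outer loop
   vertex 1.8 0.1 0.6
   vertex 0.1 2.2 0.3
   vertex 5.5 3.4 1.7
  endloop
 endfacet
 facet normal 0.354 -0.087 -0.931
  outer loop
   vertex 2.9 0.3 1.0
   vertex 1.8 0.1 0.6
   vertex 5.5 3.4 1.7
  endloop
 endfacet
 facet normal -0.018 -0.874 0.486
  outer loop
   vertex 2.9 0.3 1.0
   vertex 2.1 3.1 6.0
   vertex 1.8 0.1 0.6
  endloop
 endfacet
 facet normal 0.092 0.552 -0.829
  outer loop
   vertex 1.9 3.1 1.1
   vertex 5.5 3.4 1.7
   vertex 0.1 2.2 0.3
  endloop
 endfacet
 facet normal -0.084 0.996 0.003
  outer loop
   vertex 1.9 3.1 1.1
   vertex 2.1 3.1 6.0
   vertex 5.5 3.4 1.7
  endloop
 endfacet
 facet normal 0.694 -0.505 0.513
  outer loop
   vertex 3.3 1.7 3.0
   vertex 5.5 3.4 1.7
   vertex 2.1 3.1 6.0
  endloop
 endfacet
 facet normal 0.690 -0.650 0.317
  outer loop
   vertex 3.3 1.7 3.0
   vertex 2.9 0.3 1.0
   vertex 5.5 3.4 1.7
  endloop
 endfacet
 facet normal 0.314 -0.806 0.502
  outer loop
   vertex 3.3 1.7 3.0
   vertex 2.1 3.1 6.0
   vertex 2.9 0.3 1.0
  endloop
 endfacet
 facet normal -0.427 0.903 -0.054
  outer loop
   vertex 0.8 2.7 3.1
   vertex 1.9 3.1 1.1
   vertex 0.1 2.2 0.3
  endloop
 endfacet
 facet normal -0.321 0.947 0.013
  outer loop
   vertex 0.8 2.7 3.1
   vertex 2.1 3.1 6.0
   vertex 1.9 3.1 1.1
  endloop
 endfacet
 facet normal -0.763 -0.576 0.294
  outer loop
   vertex 0.8 2.7 3.1
   vertex 0.1 2.2 0.3
   vertex 1.8 0.1 0.6
  endloop
 endfacet
 facet normal -0.671 -0.631 0.388
  outer loop
   vertex 0.8 2.7 3.1
   vertex 1.8 0.1 0.6
   vertex 2.1 3.1 6.0
  endloop
 endfacet
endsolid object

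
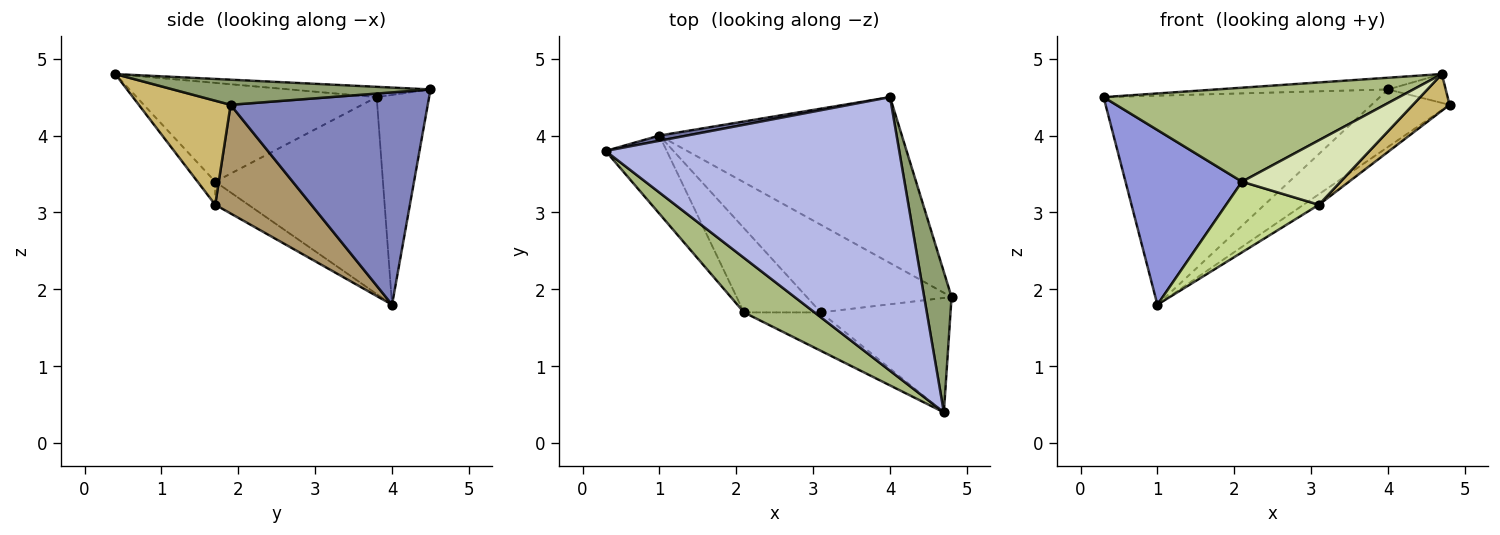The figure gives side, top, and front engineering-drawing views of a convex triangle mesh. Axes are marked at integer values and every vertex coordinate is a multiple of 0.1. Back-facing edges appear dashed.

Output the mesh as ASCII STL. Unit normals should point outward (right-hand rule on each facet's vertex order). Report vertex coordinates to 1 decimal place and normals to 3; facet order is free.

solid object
 facet normal -0.186 0.982 0.024
  outer loop
   vertex 1.0 4.0 1.8
   vertex 0.3 3.8 4.5
   vertex 4.0 4.5 4.6
  endloop
 endfacet
 facet normal 0.637 0.252 -0.728
  outer loop
   vertex 1.0 4.0 1.8
   vertex 4.0 4.5 4.6
   vertex 4.8 1.9 4.4
  endloop
 endfacet
 facet normal -0.796 -0.553 -0.247
  outer loop
   vertex 2.1 1.7 3.4
   vertex 0.3 3.8 4.5
   vertex 1.0 4.0 1.8
  endloop
 endfacet
 facet normal -0.035 0.043 0.998
  outer loop
   vertex 4.7 0.4 4.8
   vertex 4.0 4.5 4.6
   vertex 0.3 3.8 4.5
  endloop
 endfacet
 facet normal 0.669 0.150 0.728
  outer loop
   vertex 4.7 0.4 4.8
   vertex 4.8 1.9 4.4
   vertex 4.0 4.5 4.6
  endloop
 endfacet
 facet normal -0.575 -0.708 0.410
  outer loop
   vertex 4.7 0.4 4.8
   vertex 0.3 3.8 4.5
   vertex 2.1 1.7 3.4
  endloop
 endfacet
 facet normal -0.224 -0.626 -0.747
  outer loop
   vertex 3.1 1.7 3.1
   vertex 2.1 1.7 3.4
   vertex 1.0 4.0 1.8
  endloop
 endfacet
 facet normal -0.152 -0.849 -0.506
  outer loop
   vertex 3.1 1.7 3.1
   vertex 4.7 0.4 4.8
   vertex 2.1 1.7 3.4
  endloop
 endfacet
 facet normal 0.598 0.096 -0.796
  outer loop
   vertex 3.1 1.7 3.1
   vertex 1.0 4.0 1.8
   vertex 4.8 1.9 4.4
  endloop
 endfacet
 facet normal 0.607 -0.242 -0.757
  outer loop
   vertex 3.1 1.7 3.1
   vertex 4.8 1.9 4.4
   vertex 4.7 0.4 4.8
  endloop
 endfacet
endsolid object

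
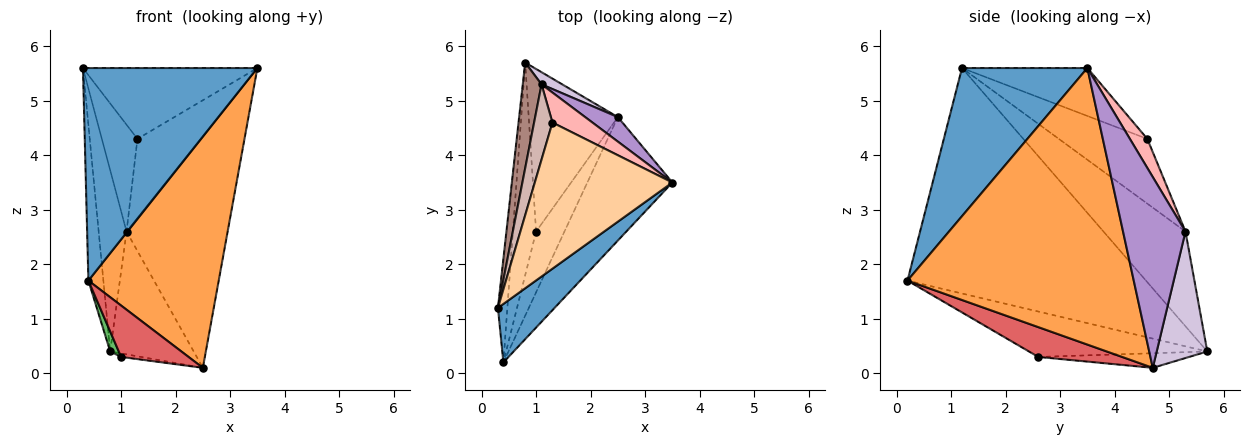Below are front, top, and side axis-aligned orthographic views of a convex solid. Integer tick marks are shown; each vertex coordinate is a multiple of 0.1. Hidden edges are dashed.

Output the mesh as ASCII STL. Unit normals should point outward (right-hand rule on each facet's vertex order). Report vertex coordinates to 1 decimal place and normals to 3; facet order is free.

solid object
 facet normal 0.570 -0.793 0.218
  outer loop
   vertex 0.4 0.2 1.7
   vertex 3.5 3.5 5.6
   vertex 0.3 1.2 5.6
  endloop
 endfacet
 facet normal -0.997 0.063 -0.042
  outer loop
   vertex 0.4 0.2 1.7
   vertex 0.3 1.2 5.6
   vertex 0.8 5.7 0.4
  endloop
 endfacet
 facet normal 0.837 -0.482 -0.257
  outer loop
   vertex 2.5 4.7 0.1
   vertex 3.5 3.5 5.6
   vertex 0.4 0.2 1.7
  endloop
 endfacet
 facet normal -0.299 0.416 0.859
  outer loop
   vertex 1.3 4.6 4.3
   vertex 0.3 1.2 5.6
   vertex 3.5 3.5 5.6
  endloop
 endfacet
 facet normal -0.890 -0.043 -0.455
  outer loop
   vertex 1.0 2.6 0.3
   vertex 0.4 0.2 1.7
   vertex 0.8 5.7 0.4
  endloop
 endfacet
 facet normal -0.162 0.021 -0.987
  outer loop
   vertex 1.0 2.6 0.3
   vertex 0.8 5.7 0.4
   vertex 2.5 4.7 0.1
  endloop
 endfacet
 facet normal 0.626 -0.504 -0.595
  outer loop
   vertex 1.0 2.6 0.3
   vertex 2.5 4.7 0.1
   vertex 0.4 0.2 1.7
  endloop
 endfacet
 facet normal 0.250 0.905 0.343
  outer loop
   vertex 1.1 5.3 2.6
   vertex 1.3 4.6 4.3
   vertex 3.5 3.5 5.6
  endloop
 endfacet
 facet normal 0.523 0.847 0.090
  outer loop
   vertex 1.1 5.3 2.6
   vertex 3.5 3.5 5.6
   vertex 2.5 4.7 0.1
  endloop
 endfacet
 facet normal 0.516 0.852 0.085
  outer loop
   vertex 1.1 5.3 2.6
   vertex 2.5 4.7 0.1
   vertex 0.8 5.7 0.4
  endloop
 endfacet
 facet normal -0.930 0.317 0.184
  outer loop
   vertex 1.1 5.3 2.6
   vertex 0.8 5.7 0.4
   vertex 0.3 1.2 5.6
  endloop
 endfacet
 facet normal -0.897 0.361 0.254
  outer loop
   vertex 1.1 5.3 2.6
   vertex 0.3 1.2 5.6
   vertex 1.3 4.6 4.3
  endloop
 endfacet
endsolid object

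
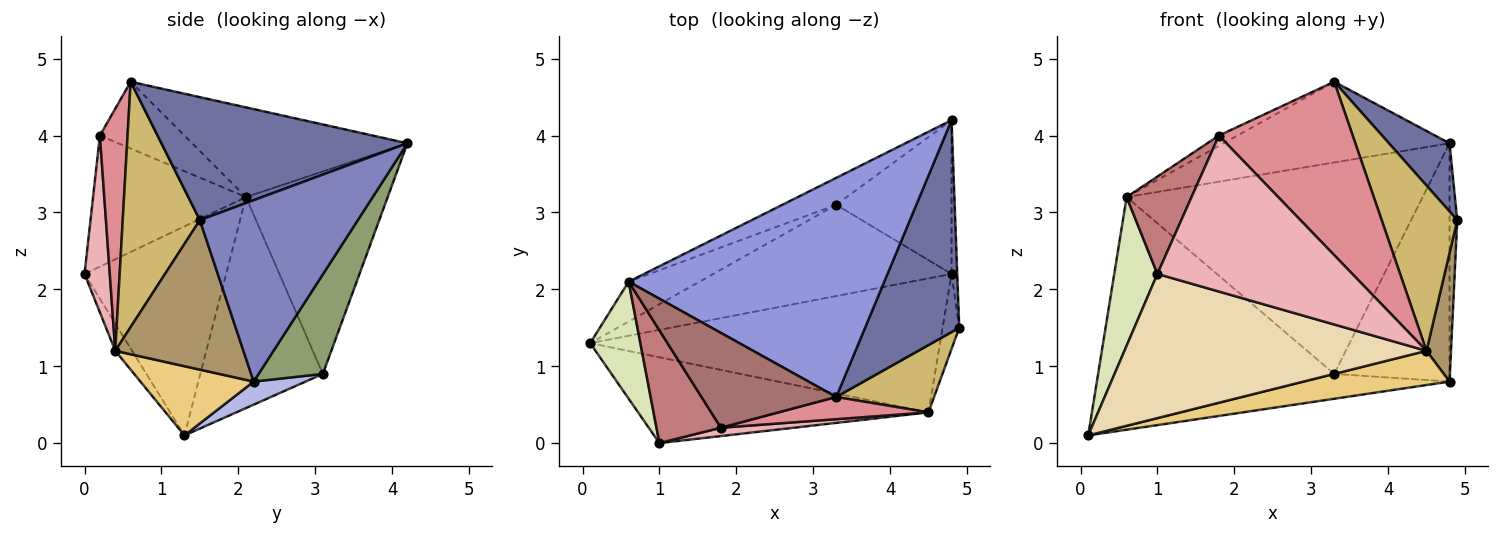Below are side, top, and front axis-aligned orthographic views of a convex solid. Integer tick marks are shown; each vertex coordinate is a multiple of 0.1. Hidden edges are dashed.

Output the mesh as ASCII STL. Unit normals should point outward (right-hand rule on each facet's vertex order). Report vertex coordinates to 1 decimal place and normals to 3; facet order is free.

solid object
 facet normal 0.779 -0.192 0.597
  outer loop
   vertex 3.3 0.6 4.7
   vertex 4.9 1.5 2.9
   vertex 4.8 4.2 3.9
  endloop
 endfacet
 facet normal 0.998 0.049 -0.031
  outer loop
   vertex 4.8 2.2 0.8
   vertex 4.8 4.2 3.9
   vertex 4.9 1.5 2.9
  endloop
 endfacet
 facet normal -0.313 0.328 0.891
  outer loop
   vertex 0.6 2.1 3.2
   vertex 3.3 0.6 4.7
   vertex 4.8 4.2 3.9
  endloop
 endfacet
 facet normal 0.093 0.262 -0.961
  outer loop
   vertex 3.3 3.1 0.9
   vertex 4.8 2.2 0.8
   vertex 0.1 1.3 0.1
  endloop
 endfacet
 facet normal 0.424 0.761 -0.491
  outer loop
   vertex 3.3 3.1 0.9
   vertex 4.8 4.2 3.9
   vertex 4.8 2.2 0.8
  endloop
 endfacet
 facet normal -0.455 0.877 -0.153
  outer loop
   vertex 3.3 3.1 0.9
   vertex 0.1 1.3 0.1
   vertex 0.6 2.1 3.2
  endloop
 endfacet
 facet normal -0.429 0.896 -0.114
  outer loop
   vertex 3.3 3.1 0.9
   vertex 0.6 2.1 3.2
   vertex 4.8 4.2 3.9
  endloop
 endfacet
 facet normal -0.932 -0.284 0.224
  outer loop
   vertex 1.0 0.0 2.2
   vertex 0.6 2.1 3.2
   vertex 0.1 1.3 0.1
  endloop
 endfacet
 facet normal 0.976 -0.187 -0.109
  outer loop
   vertex 4.5 0.4 1.2
   vertex 4.8 2.2 0.8
   vertex 4.9 1.5 2.9
  endloop
 endfacet
 facet normal 0.687 -0.673 0.274
  outer loop
   vertex 4.5 0.4 1.2
   vertex 4.9 1.5 2.9
   vertex 3.3 0.6 4.7
  endloop
 endfacet
 facet normal 0.188 -0.243 -0.952
  outer loop
   vertex 4.5 0.4 1.2
   vertex 0.1 1.3 0.1
   vertex 4.8 2.2 0.8
  endloop
 endfacet
 facet normal -0.048 -0.858 -0.511
  outer loop
   vertex 4.5 0.4 1.2
   vertex 1.0 0.0 2.2
   vertex 0.1 1.3 0.1
  endloop
 endfacet
 facet normal -0.442 0.096 0.892
  outer loop
   vertex 1.8 0.2 4.0
   vertex 3.3 0.6 4.7
   vertex 0.6 2.1 3.2
  endloop
 endfacet
 facet normal -0.839 -0.356 0.412
  outer loop
   vertex 1.8 0.2 4.0
   vertex 0.6 2.1 3.2
   vertex 1.0 0.0 2.2
  endloop
 endfacet
 facet normal 0.201 -0.972 0.124
  outer loop
   vertex 1.8 0.2 4.0
   vertex 4.5 0.4 1.2
   vertex 3.3 0.6 4.7
  endloop
 endfacet
 facet normal 0.128 -0.990 0.053
  outer loop
   vertex 1.8 0.2 4.0
   vertex 1.0 0.0 2.2
   vertex 4.5 0.4 1.2
  endloop
 endfacet
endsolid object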